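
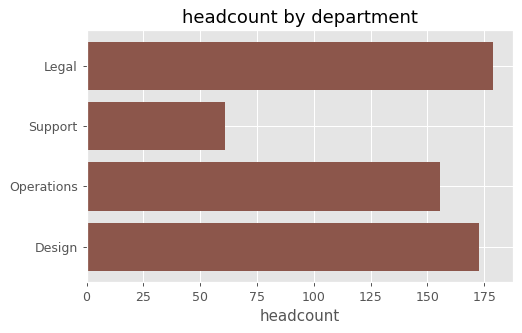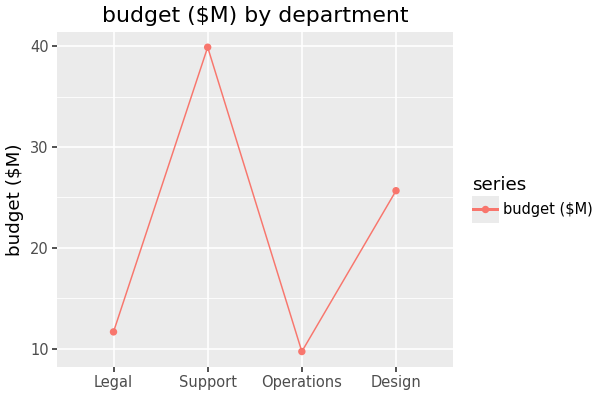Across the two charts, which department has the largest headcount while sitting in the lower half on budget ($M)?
Legal

Chart 2 median budget ($M) ≈ 20; below-median departments: Legal, Operations. Among those, Legal has the highest headcount (≈ 180).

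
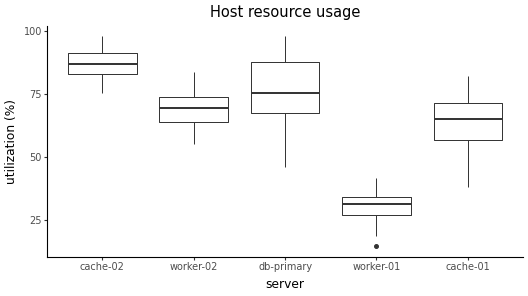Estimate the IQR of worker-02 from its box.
Q3 ≈ 75, Q1 ≈ 65; IQR ≈ 10.

≈ 10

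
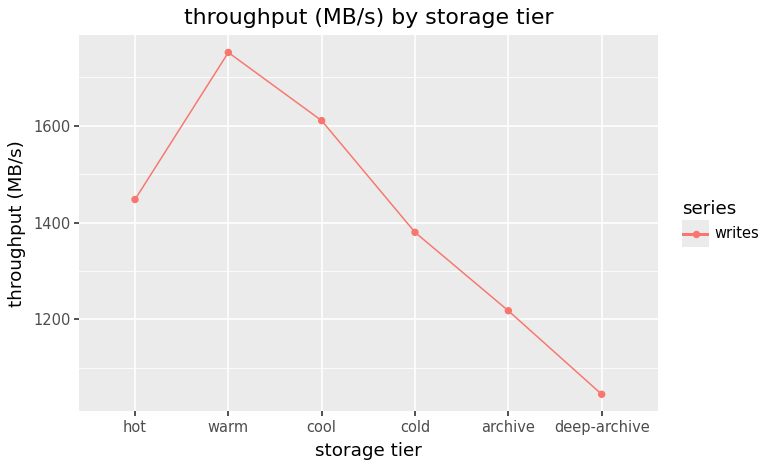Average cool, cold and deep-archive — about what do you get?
≈ 1333

(1600 + 1400 + 1000) / 3 ≈ 1333.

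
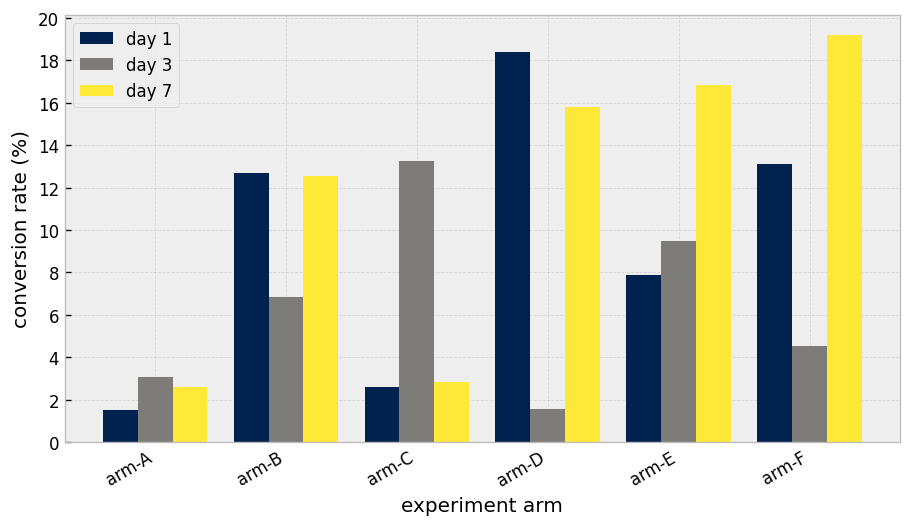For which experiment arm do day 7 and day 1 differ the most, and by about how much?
arm-E, ≈ 8 %

arm-E: day 7 ≈ 16, day 1 ≈ 8 → gap ≈ 8. Next-largest (arm-F) is only ≈ 6.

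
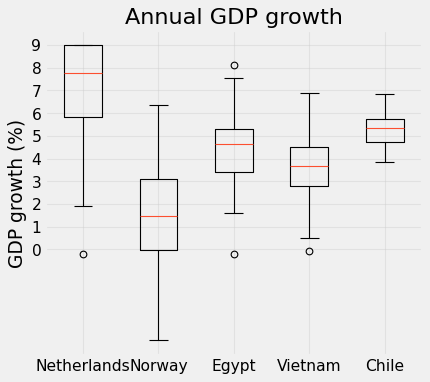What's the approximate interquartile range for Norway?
Q3 ≈ 3, Q1 ≈ 0; IQR ≈ 3.

≈ 3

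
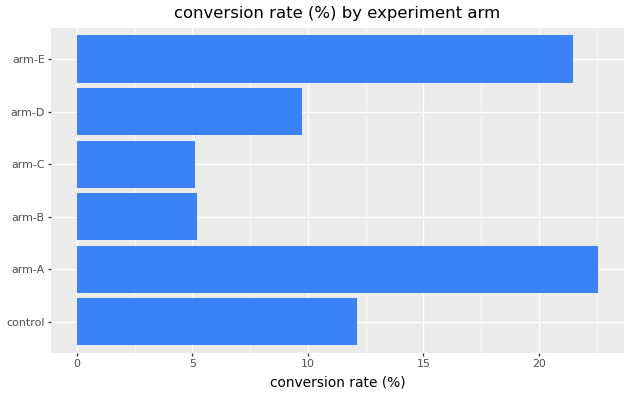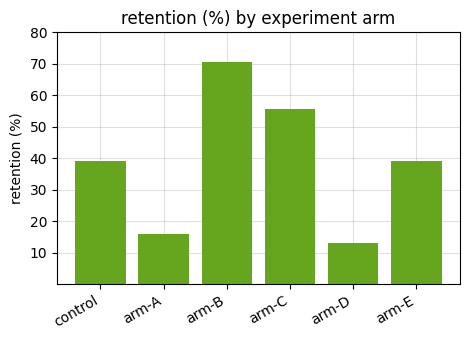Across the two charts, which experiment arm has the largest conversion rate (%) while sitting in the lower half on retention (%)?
Chart 2 median retention (%) ≈ 40; below-median experiment arms: arm-A, arm-D, arm-E. Among those, arm-A has the highest conversion rate (%) (≈ 25).

arm-A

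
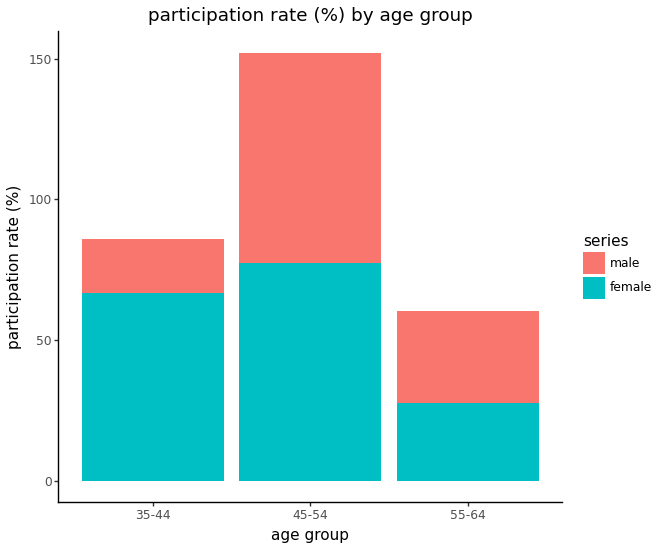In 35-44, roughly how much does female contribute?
≈ 60

female top ≈ 60, bottom ≈ 0; segment ≈ 60.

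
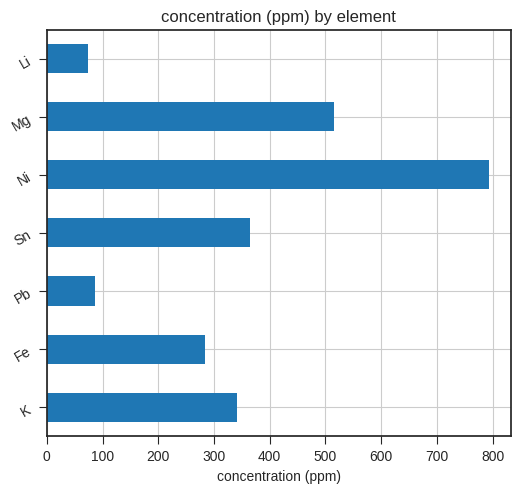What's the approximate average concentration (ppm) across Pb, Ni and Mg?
≈ 467

(100 + 800 + 500) / 3 ≈ 467.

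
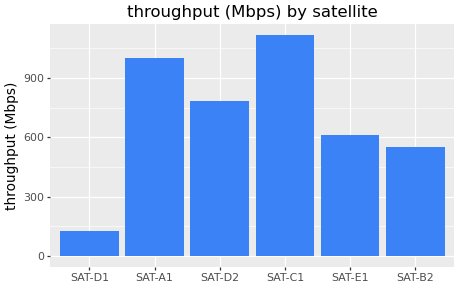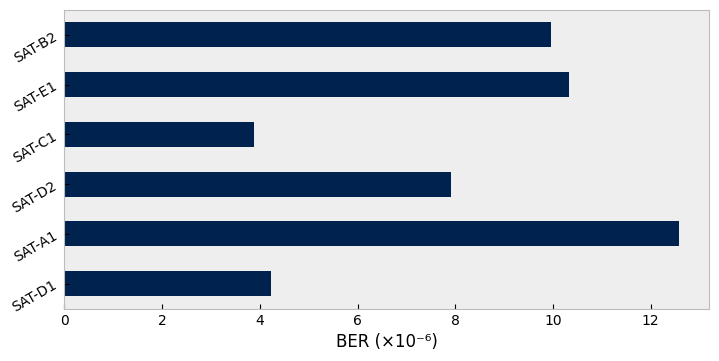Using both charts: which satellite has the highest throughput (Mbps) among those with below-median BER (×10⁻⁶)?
SAT-C1

Chart 2 median BER (×10⁻⁶) ≈ 8; below-median satellites: SAT-D1, SAT-D2, SAT-C1. Among those, SAT-C1 has the highest throughput (Mbps) (≈ 1200).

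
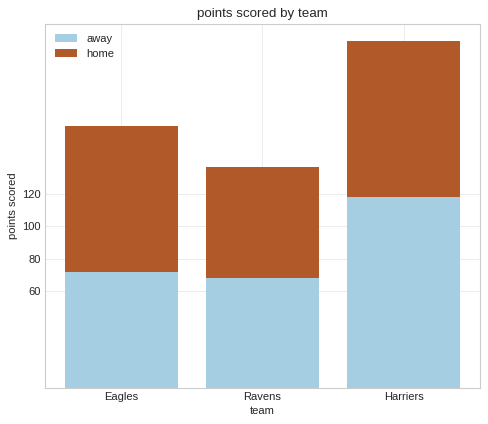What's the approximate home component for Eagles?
≈ 80

home top ≈ 160, bottom ≈ 80; segment ≈ 80.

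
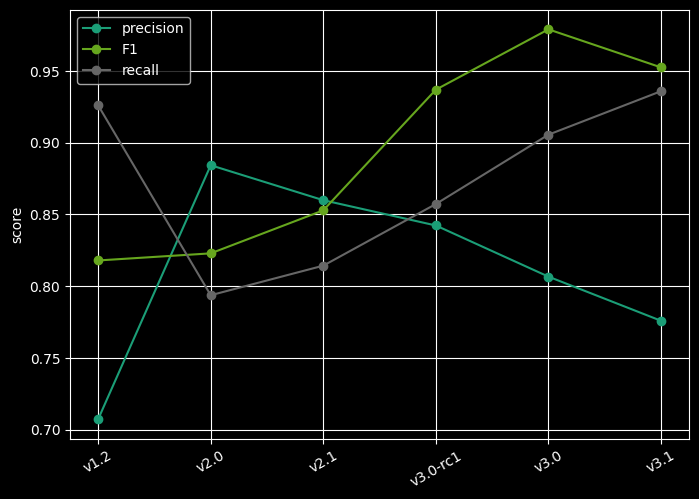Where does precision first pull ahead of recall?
v1.2: precision ≈ 0.70 vs recall ≈ 0.95 (not yet); v2.0: precision ≈ 0.90 vs recall ≈ 0.80 (first crossover).

v2.0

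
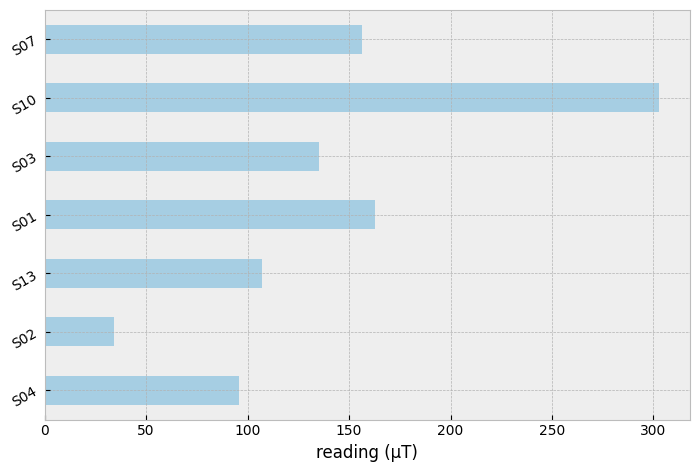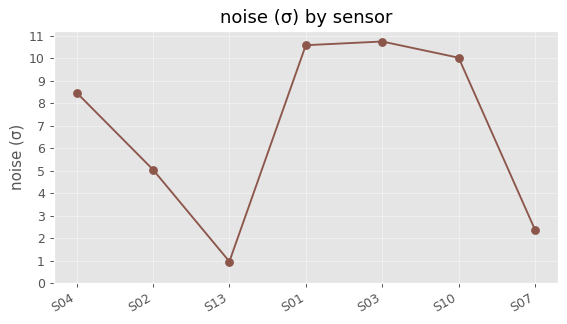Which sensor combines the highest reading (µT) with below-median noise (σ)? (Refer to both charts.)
S07

Chart 2 median noise (σ) ≈ 8; below-median sensors: S02, S13, S07. Among those, S07 has the highest reading (µT) (≈ 150).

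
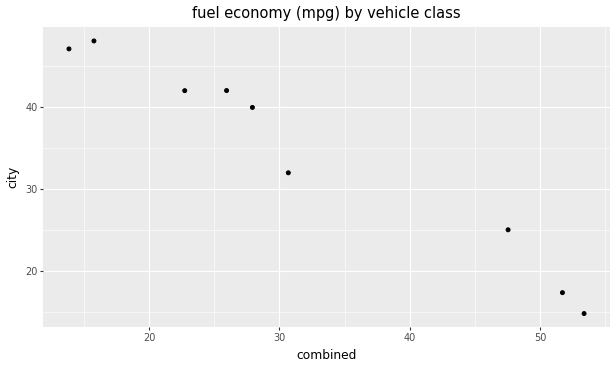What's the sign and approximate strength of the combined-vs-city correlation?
Points are negatively correlated; strong (|r| ≈ 1.0).

negative, strong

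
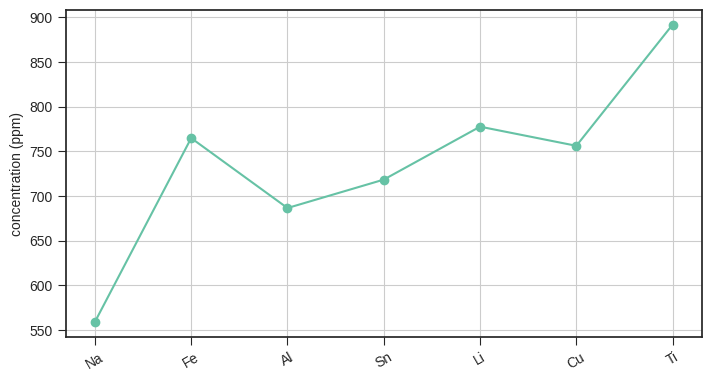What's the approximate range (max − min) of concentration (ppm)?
Max Ti ≈ 900, min Na ≈ 550; range ≈ 350.

≈ 350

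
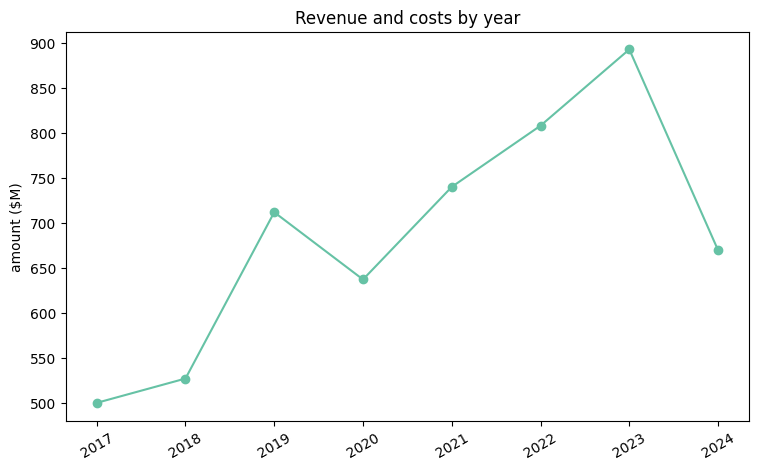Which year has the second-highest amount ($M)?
2022

Top 3: 2023 ≈ 900, 2022 ≈ 800, 2021 ≈ 750.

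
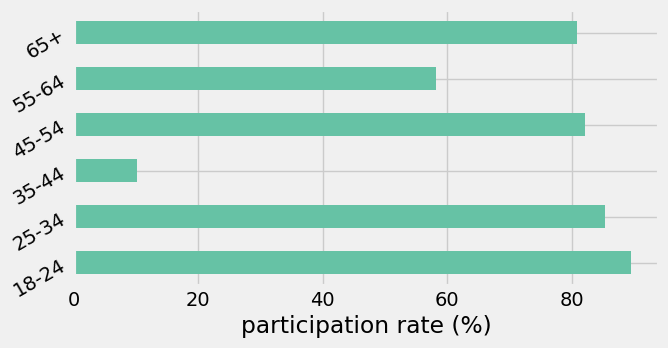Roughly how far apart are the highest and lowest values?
≈ 80

Max 18-24 ≈ 90, min 35-44 ≈ 10; range ≈ 80.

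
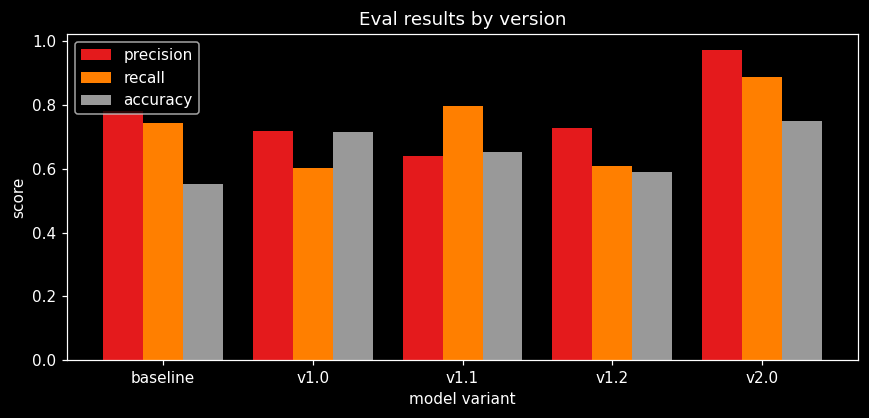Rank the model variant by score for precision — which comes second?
baseline

Top 3 for precision: v2.0 ≈ 1.0, baseline ≈ 0.8, v1.2 ≈ 0.7.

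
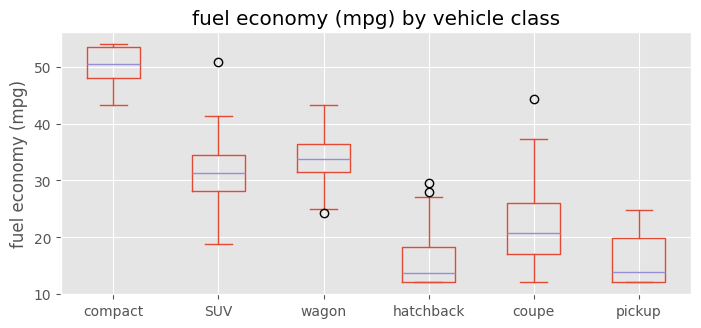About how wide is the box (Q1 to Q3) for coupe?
≈ 10

Q3 ≈ 25, Q1 ≈ 15; IQR ≈ 10.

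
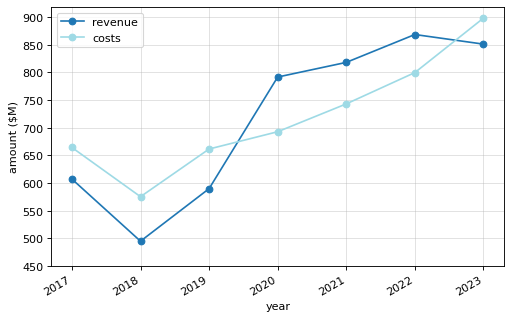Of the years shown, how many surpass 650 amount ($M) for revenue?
4

Above 650: 2020, 2021, 2022, 2023.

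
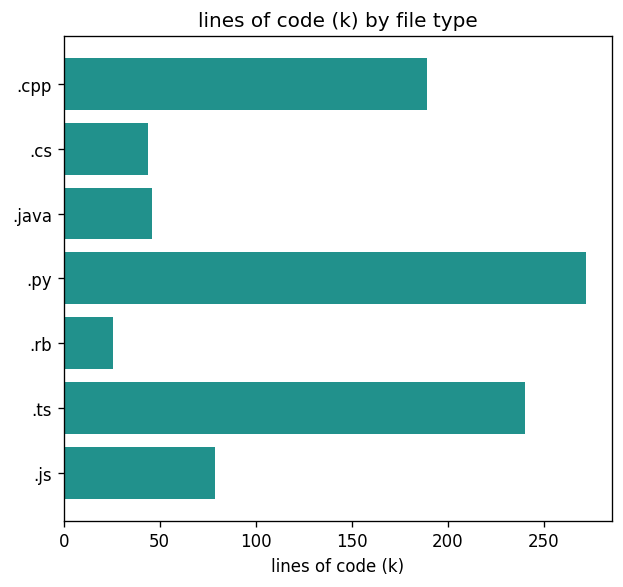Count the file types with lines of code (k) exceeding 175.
Above 175: .cpp, .py, .ts.

3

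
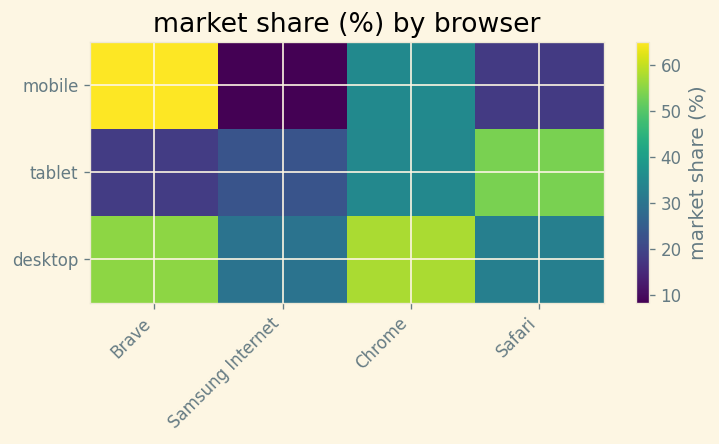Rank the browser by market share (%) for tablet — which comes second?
Chrome

Top 3 for tablet: Safari ≈ 55, Chrome ≈ 35, Samsung Internet ≈ 25.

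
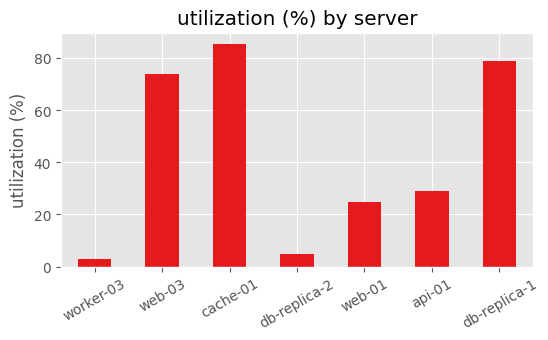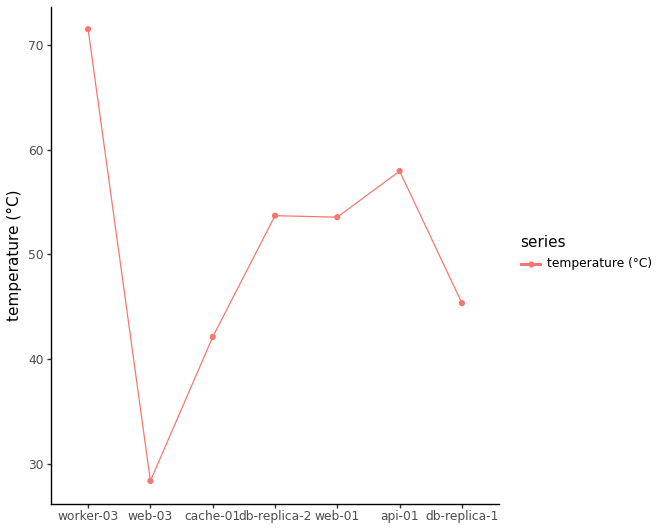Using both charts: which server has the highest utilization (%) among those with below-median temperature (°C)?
cache-01

Chart 2 median temperature (°C) ≈ 50; below-median servers: web-03, cache-01, db-replica-1. Among those, cache-01 has the highest utilization (%) (≈ 90).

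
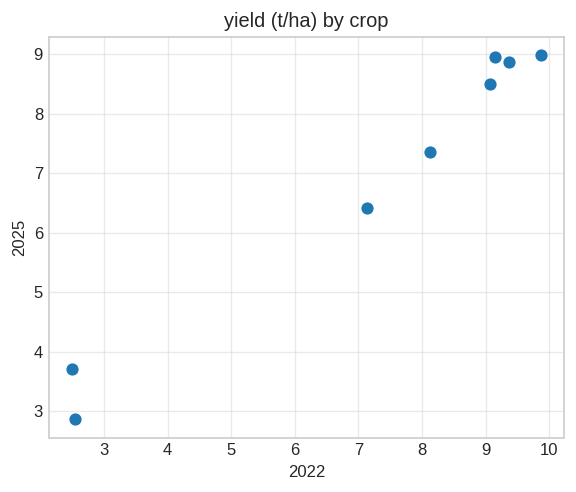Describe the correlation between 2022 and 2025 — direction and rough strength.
positive, strong

Points are positively correlated; strong (|r| ≈ 1.0).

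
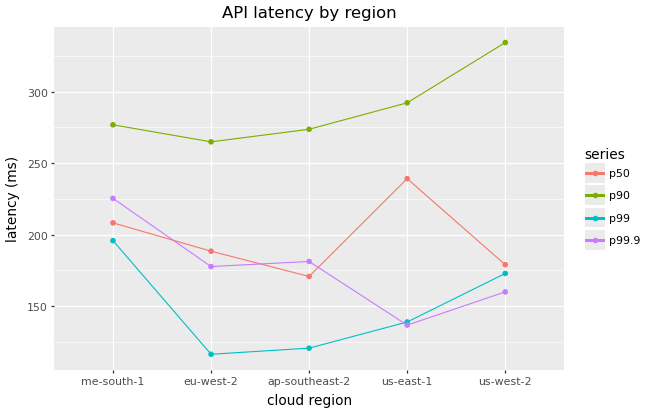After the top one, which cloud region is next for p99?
Top 3 for p99: me-south-1 ≈ 200, us-west-2 ≈ 180, us-east-1 ≈ 140.

us-west-2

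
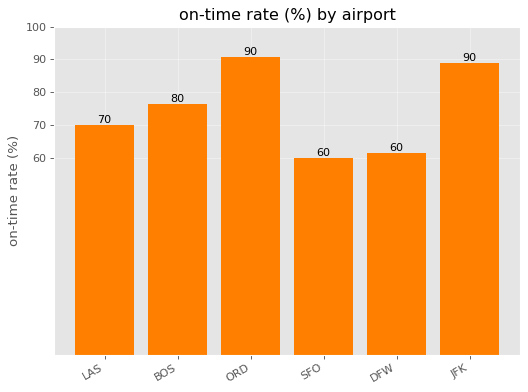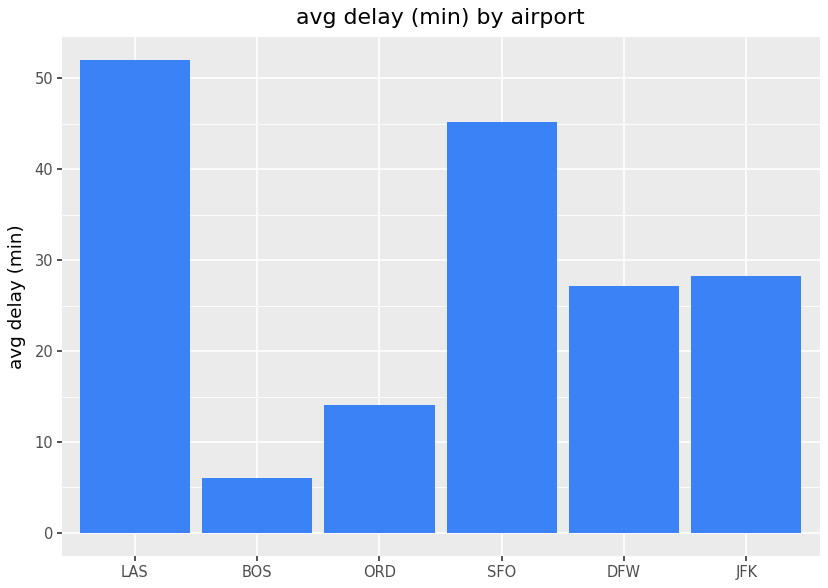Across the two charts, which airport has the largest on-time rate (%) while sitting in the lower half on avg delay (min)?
ORD

Chart 2 median avg delay (min) ≈ 30; below-median airports: BOS, ORD, DFW. Among those, ORD has the highest on-time rate (%) (≈ 90).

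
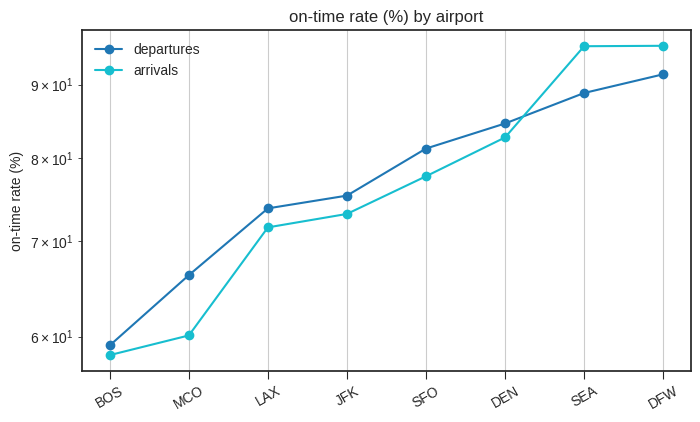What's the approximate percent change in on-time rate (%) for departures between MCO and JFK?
MCO ≈ 65, JFK ≈ 75; (75 − 65) / 65 ≈ +15.4%.

≈ +15.4%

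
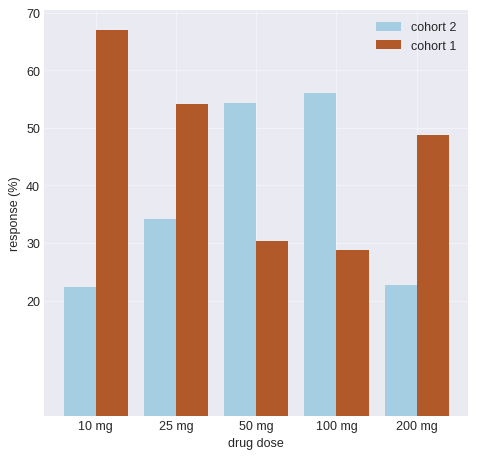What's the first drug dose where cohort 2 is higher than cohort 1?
50 mg

25 mg: cohort 2 ≈ 30 vs cohort 1 ≈ 50 (not yet); 50 mg: cohort 2 ≈ 50 vs cohort 1 ≈ 30 (first crossover).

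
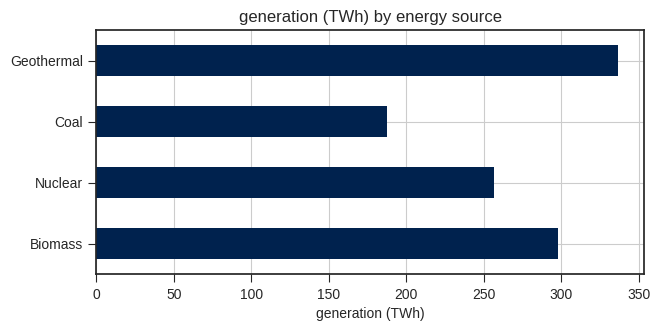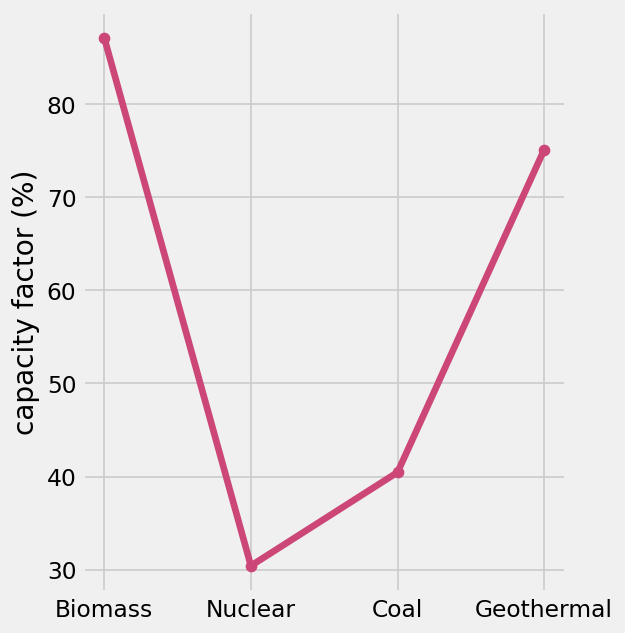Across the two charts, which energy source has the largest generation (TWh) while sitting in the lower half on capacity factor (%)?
Nuclear

Chart 2 median capacity factor (%) ≈ 60; below-median energy sources: Nuclear, Coal. Among those, Nuclear has the highest generation (TWh) (≈ 250).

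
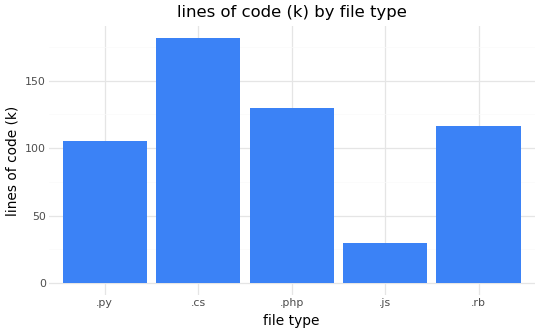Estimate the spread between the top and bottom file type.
Max .cs ≈ 180, min .js ≈ 20; range ≈ 160.

≈ 160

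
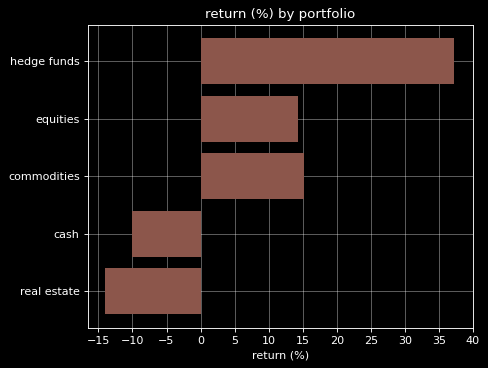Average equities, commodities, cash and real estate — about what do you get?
≈ 1

(15 + 15 + -10 + -15) / 4 ≈ 1.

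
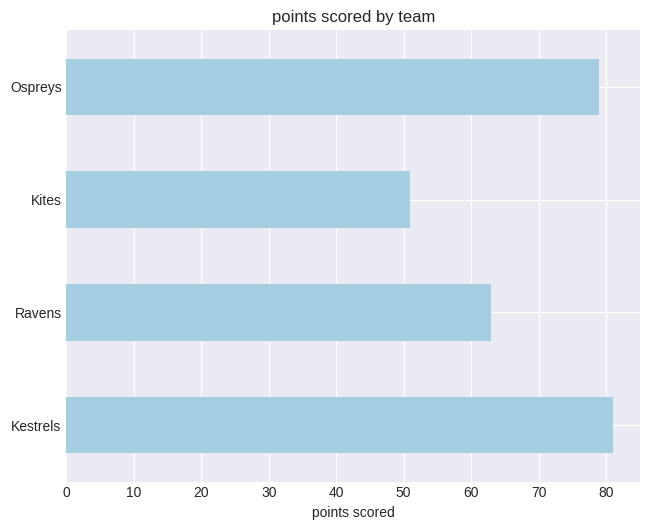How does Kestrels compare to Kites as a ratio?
Kestrels ≈ 80, Kites ≈ 50; 80/50 ≈ 1.6.

≈ 1.6×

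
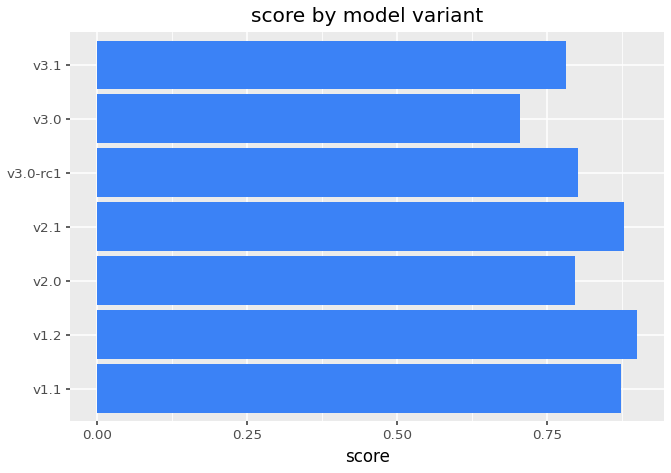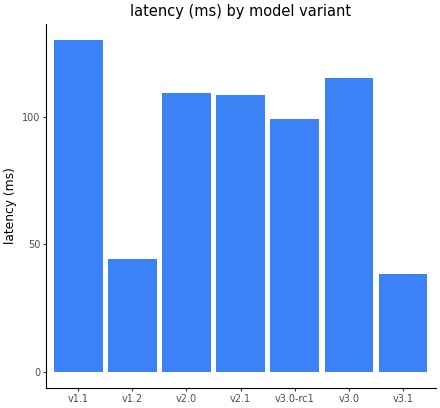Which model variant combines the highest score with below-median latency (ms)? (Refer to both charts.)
Chart 2 median latency (ms) ≈ 100; below-median model variants: v1.2, v3.0-rc1, v3.1. Among those, v1.2 has the highest score (≈ 0.9).

v1.2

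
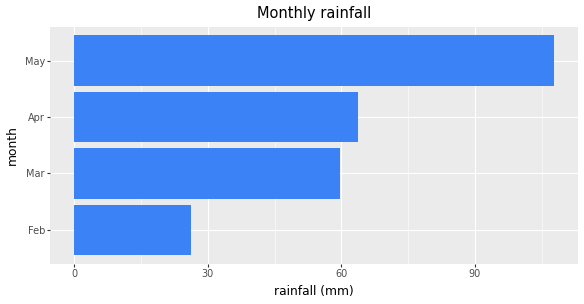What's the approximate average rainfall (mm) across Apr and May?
(60 + 110) / 2 ≈ 85.

≈ 85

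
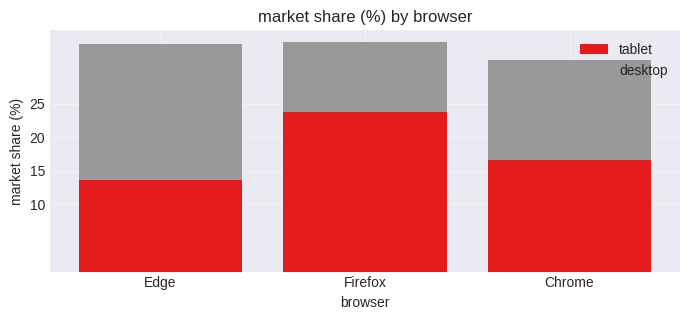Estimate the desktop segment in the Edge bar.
desktop top ≈ 35, bottom ≈ 15; segment ≈ 20.

≈ 20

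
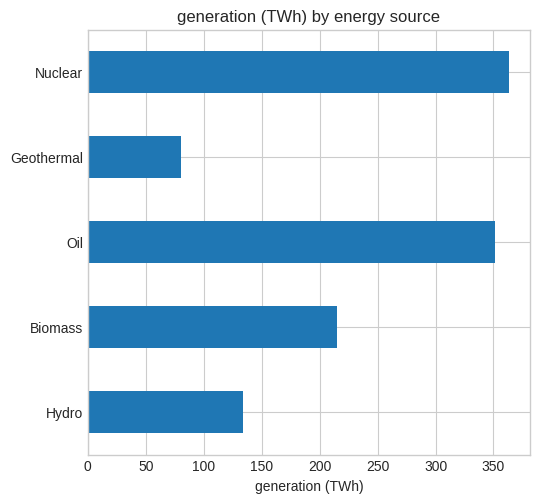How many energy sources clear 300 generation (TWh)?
Above 300: Oil, Nuclear.

2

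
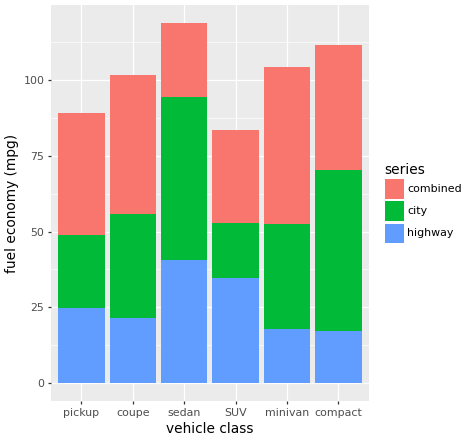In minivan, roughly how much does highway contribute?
highway top ≈ 20, bottom ≈ 0; segment ≈ 20.

≈ 20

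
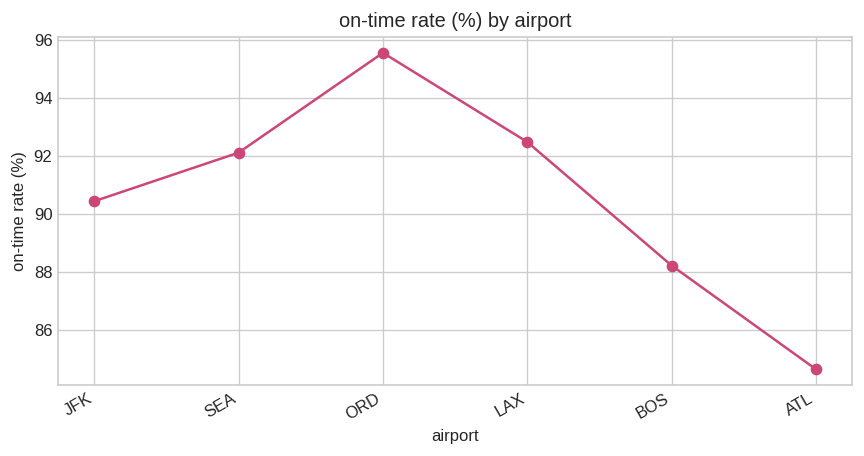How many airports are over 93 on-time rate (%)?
Above 93: ORD.

1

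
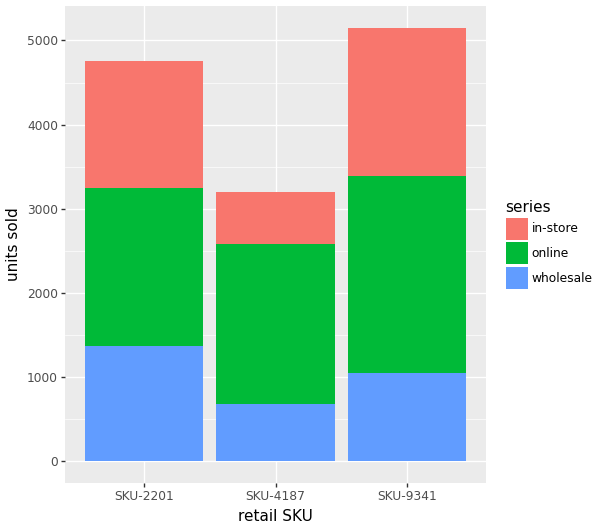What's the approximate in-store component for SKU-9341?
in-store top ≈ 5000, bottom ≈ 3500; segment ≈ 1500.

≈ 1500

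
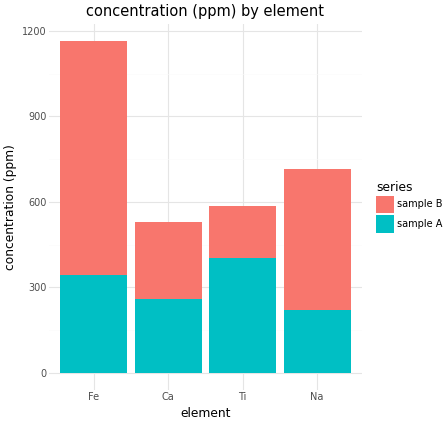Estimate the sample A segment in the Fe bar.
≈ 300

sample A top ≈ 300, bottom ≈ 0; segment ≈ 300.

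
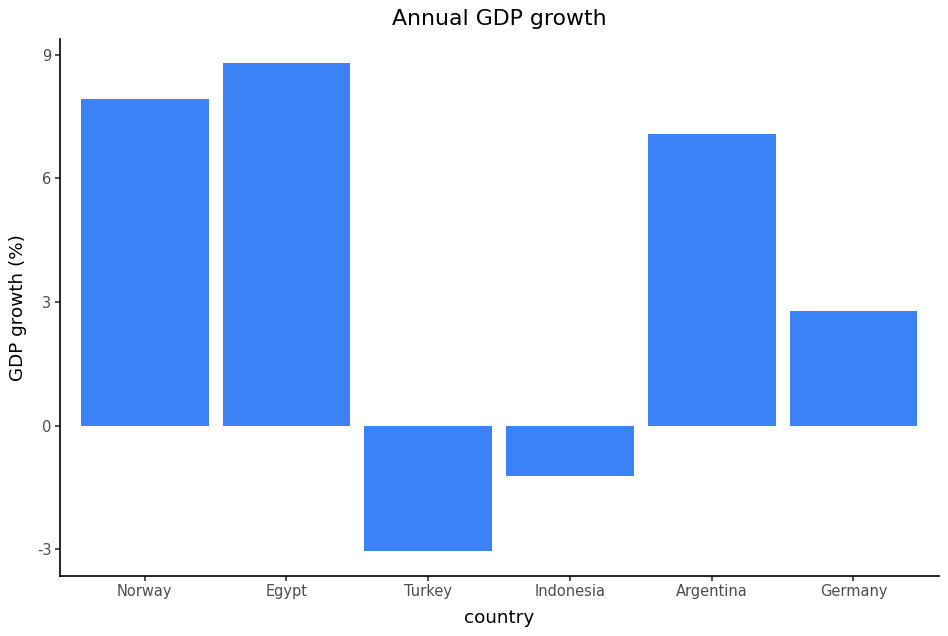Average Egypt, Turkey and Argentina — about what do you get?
(9 + -3 + 7) / 3 ≈ 4.

≈ 4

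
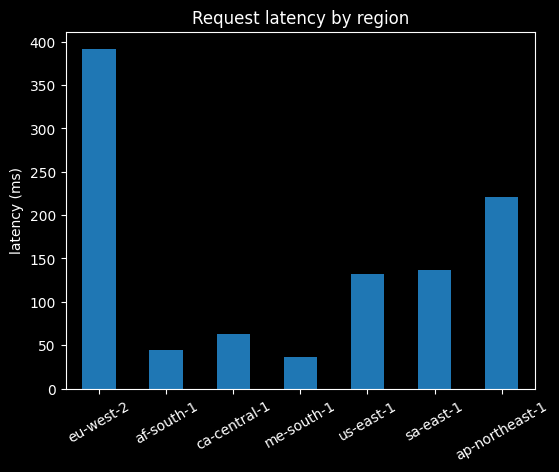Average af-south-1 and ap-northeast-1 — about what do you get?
(50 + 200) / 2 ≈ 125.

≈ 125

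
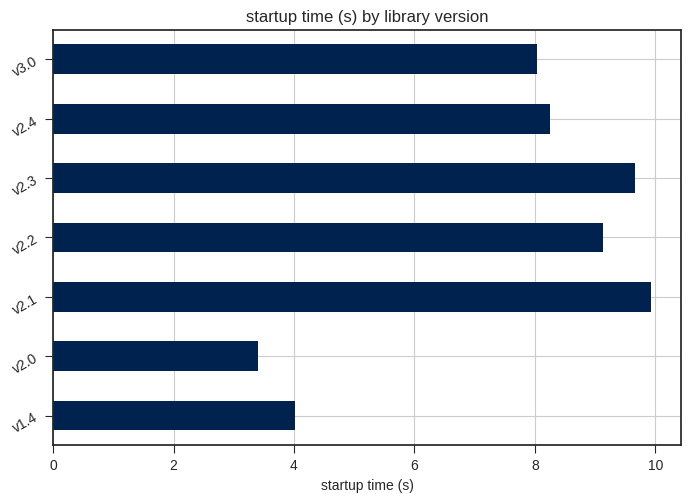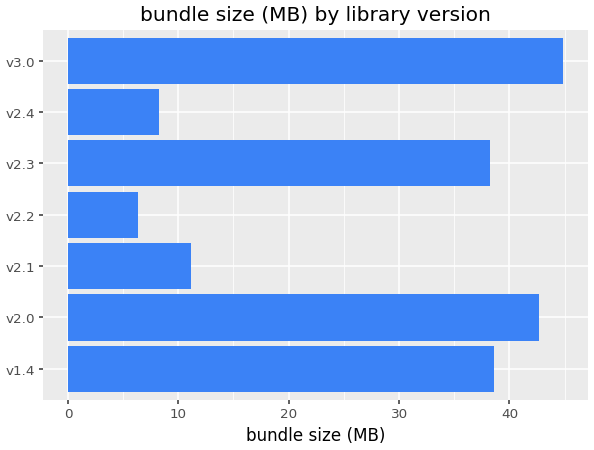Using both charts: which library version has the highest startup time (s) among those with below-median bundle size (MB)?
Chart 2 median bundle size (MB) ≈ 40; below-median library versions: v2.1, v2.2, v2.4. Among those, v2.1 has the highest startup time (s) (≈ 10).

v2.1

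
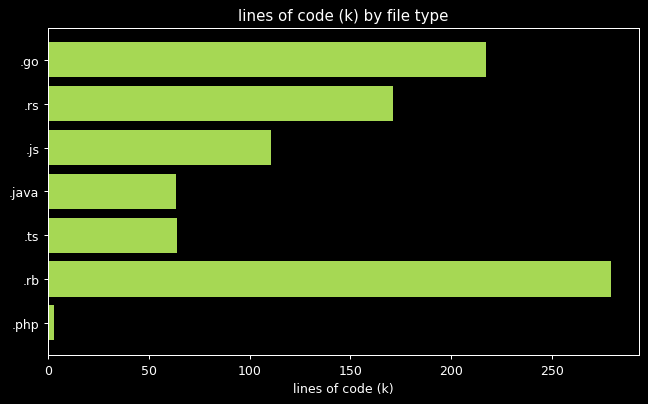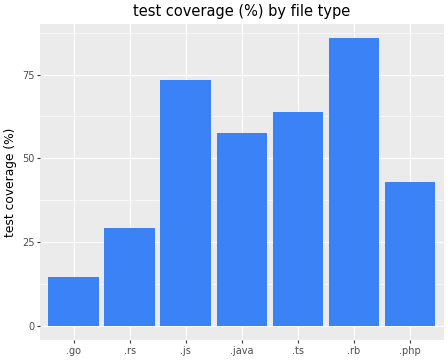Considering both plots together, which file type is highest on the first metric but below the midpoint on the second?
Chart 2 median test coverage (%) ≈ 60; below-median file types: .go, .rs, .php. Among those, .go has the highest lines of code (k) (≈ 200).

.go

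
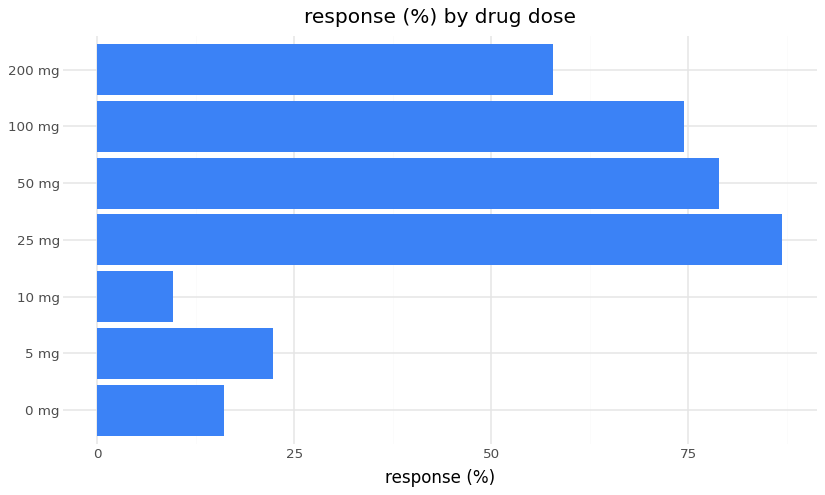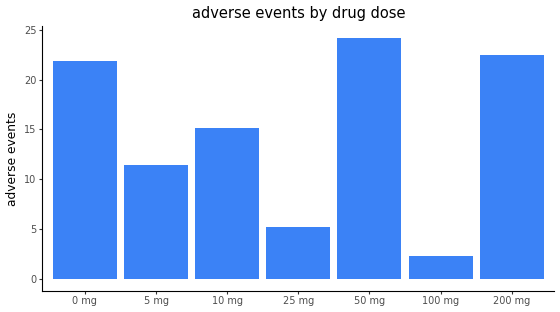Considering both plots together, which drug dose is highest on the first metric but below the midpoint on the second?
Chart 2 median adverse events ≈ 15; below-median drug doses: 5 mg, 25 mg, 100 mg. Among those, 25 mg has the highest response (%) (≈ 90).

25 mg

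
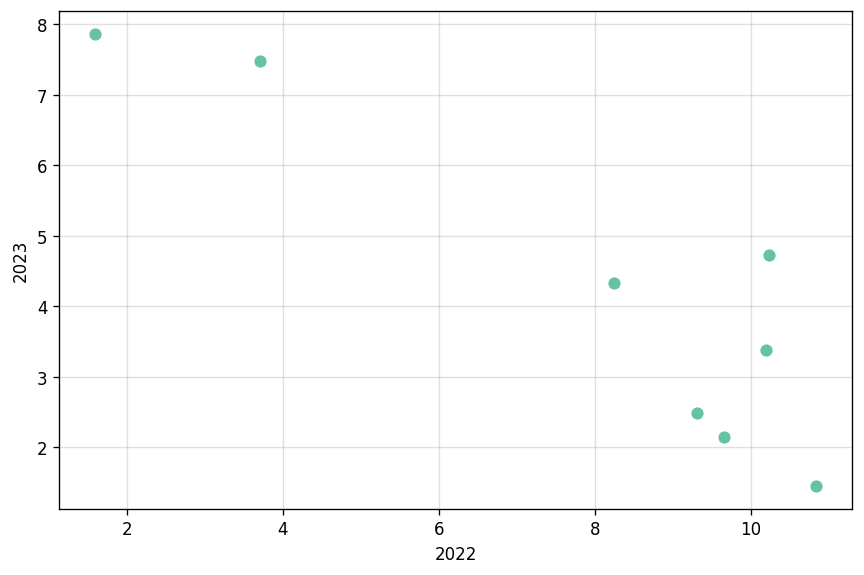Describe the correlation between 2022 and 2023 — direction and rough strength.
Points are negatively correlated; strong (|r| ≈ 0.9).

negative, strong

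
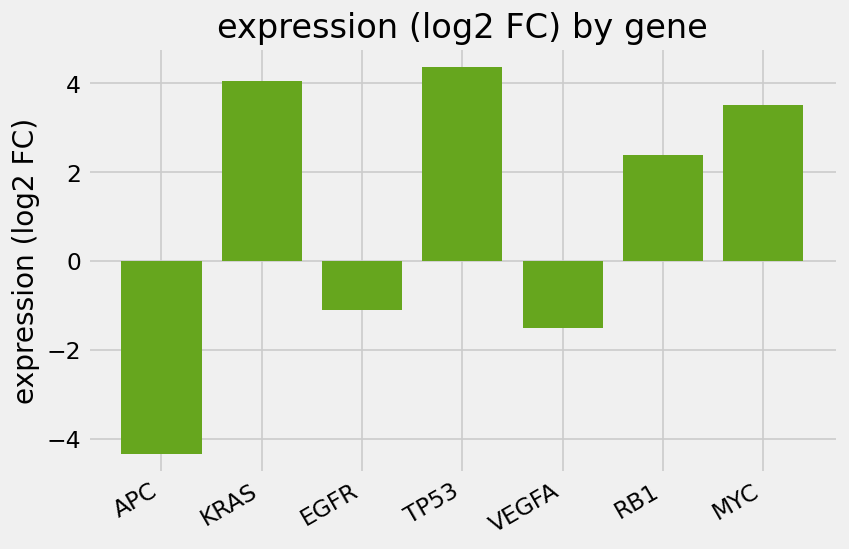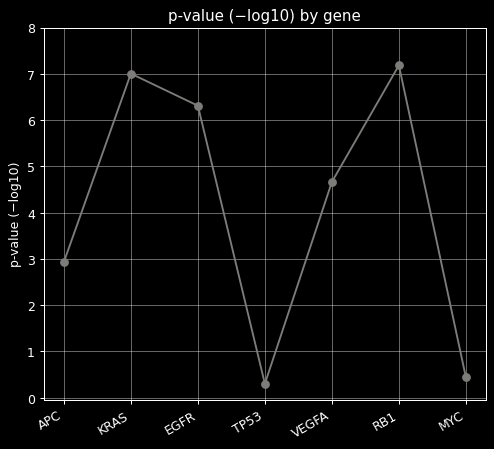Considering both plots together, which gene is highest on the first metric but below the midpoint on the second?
TP53

Chart 2 median p-value (−log10) ≈ 5; below-median genes: APC, TP53, MYC. Among those, TP53 has the highest expression (log2 FC) (≈ 4.5).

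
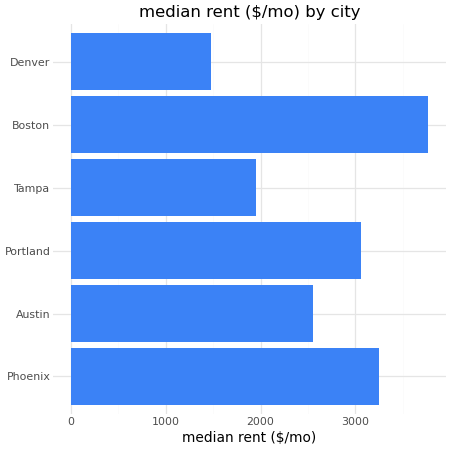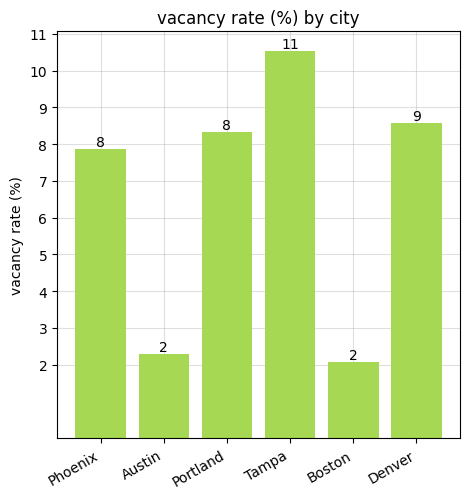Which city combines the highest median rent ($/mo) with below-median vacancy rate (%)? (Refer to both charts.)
Chart 2 median vacancy rate (%) ≈ 8; below-median cities: Phoenix, Austin, Boston. Among those, Boston has the highest median rent ($/mo) (≈ 4000).

Boston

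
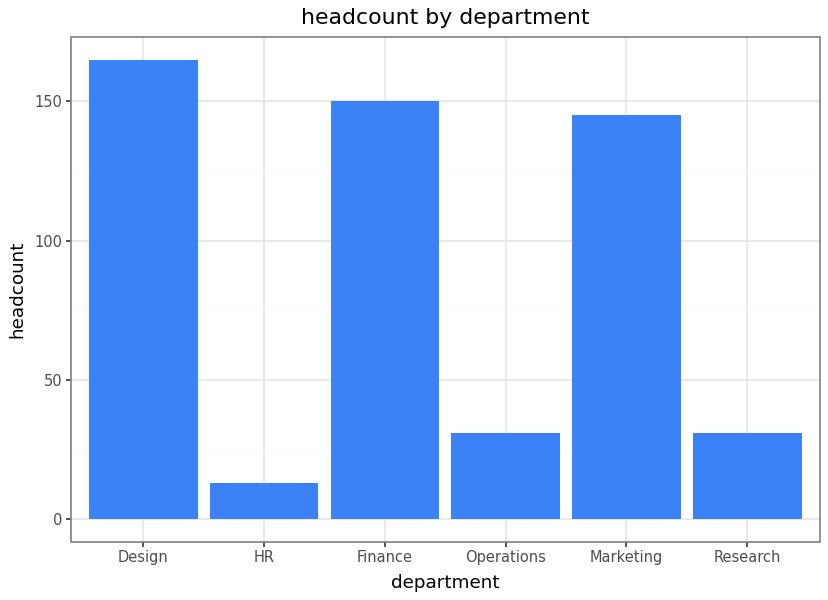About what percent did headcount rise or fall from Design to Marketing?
≈ -12.5%

Design ≈ 160, Marketing ≈ 140; (140 − 160) / 160 ≈ -12.5%.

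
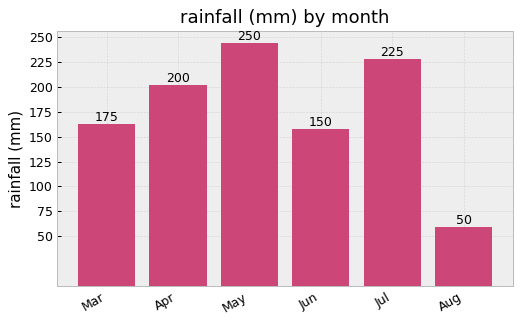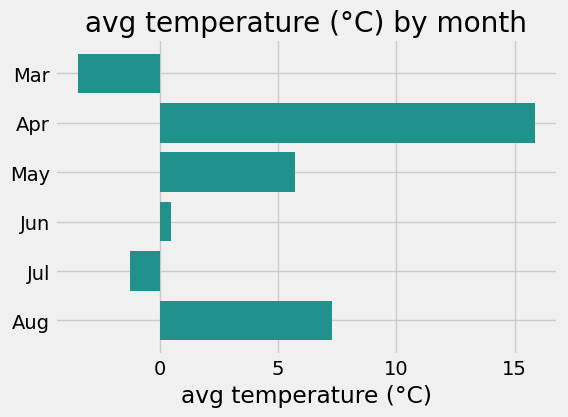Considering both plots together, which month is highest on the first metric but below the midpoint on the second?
Jul

Chart 2 median avg temperature (°C) ≈ 4; below-median months: Mar, Jun, Jul. Among those, Jul has the highest rainfall (mm) (≈ 225).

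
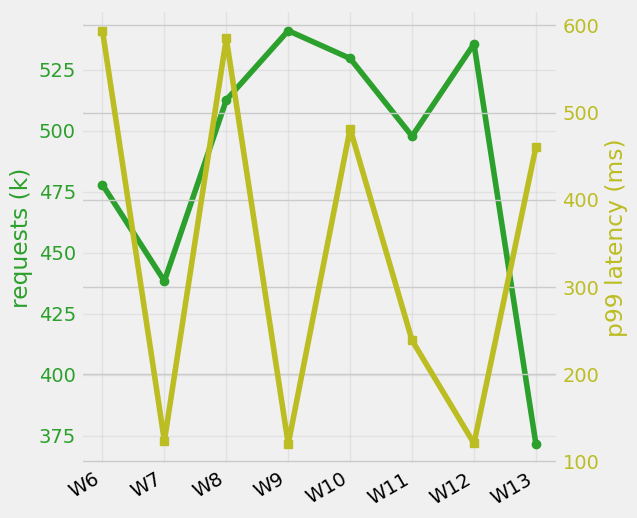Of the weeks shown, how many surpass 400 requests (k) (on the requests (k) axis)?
7

Above 400: W6, W7, W8, W9, W10, W11, W12.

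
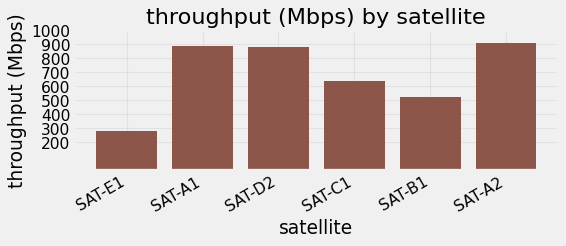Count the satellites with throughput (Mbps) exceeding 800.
Above 800: SAT-A1, SAT-D2, SAT-A2.

3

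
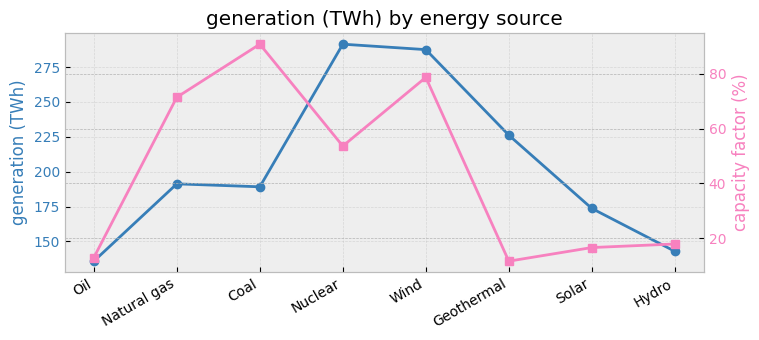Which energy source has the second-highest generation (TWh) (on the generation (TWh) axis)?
Wind

Top 3 (on the generation (TWh) axis): Nuclear ≈ 300, Wind ≈ 280, Geothermal ≈ 220.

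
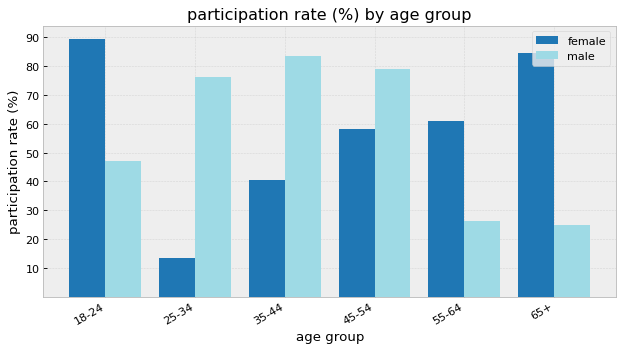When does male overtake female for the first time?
25-34

18-24: male ≈ 50 vs female ≈ 90 (not yet); 25-34: male ≈ 80 vs female ≈ 10 (first crossover).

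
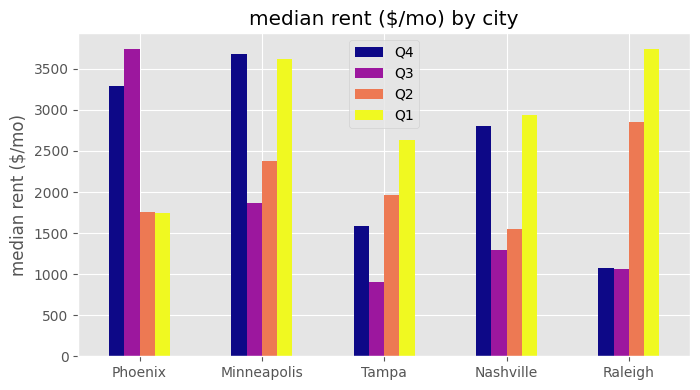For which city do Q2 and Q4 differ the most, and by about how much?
Raleigh: Q2 ≈ 3000, Q4 ≈ 1000 → gap ≈ 2000. Next-largest (Phoenix) is only ≈ 1500.

Raleigh, ≈ 2000 $/mo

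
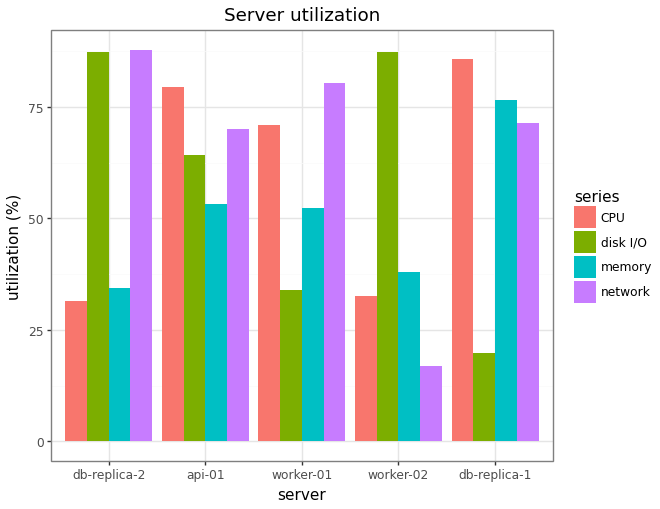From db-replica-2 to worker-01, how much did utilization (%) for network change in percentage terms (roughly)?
db-replica-2 ≈ 90, worker-01 ≈ 80; (80 − 90) / 90 ≈ -11.1%.

≈ -11.1%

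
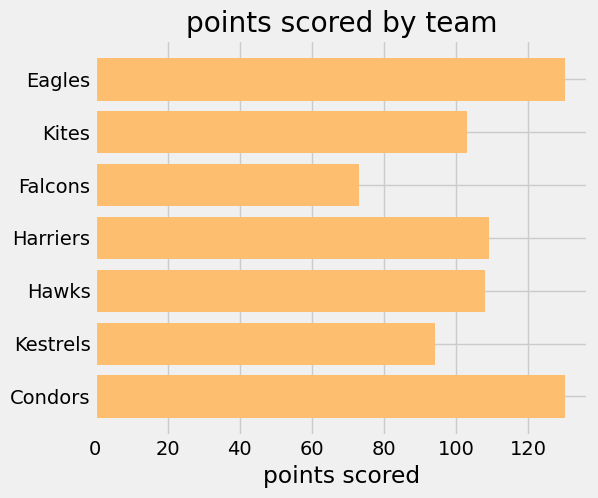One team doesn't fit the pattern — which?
Falcons

Falcons ≈ 80; the rest sit between ≈ 100 and ≈ 120.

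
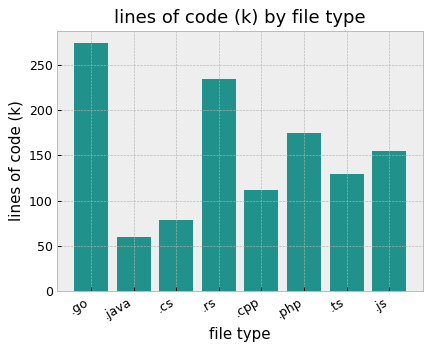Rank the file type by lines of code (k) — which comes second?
Top 3: .go ≈ 275, .rs ≈ 225, .php ≈ 175.

.rs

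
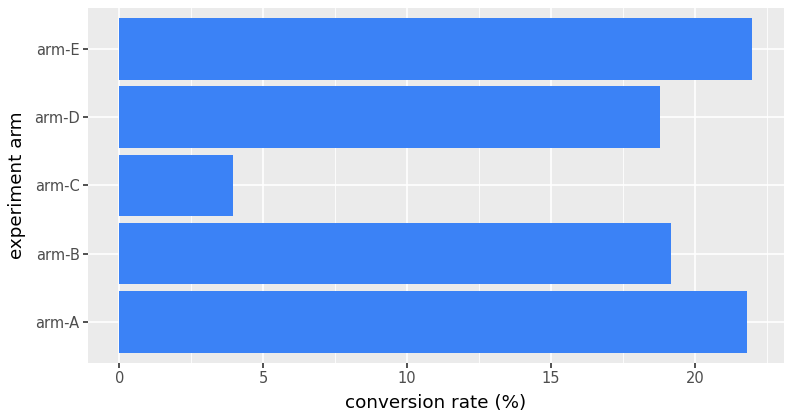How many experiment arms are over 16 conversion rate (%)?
4

Above 16: arm-A, arm-B, arm-D, arm-E.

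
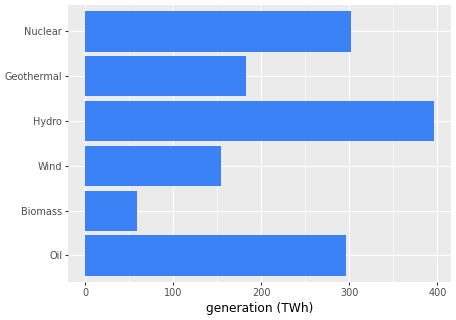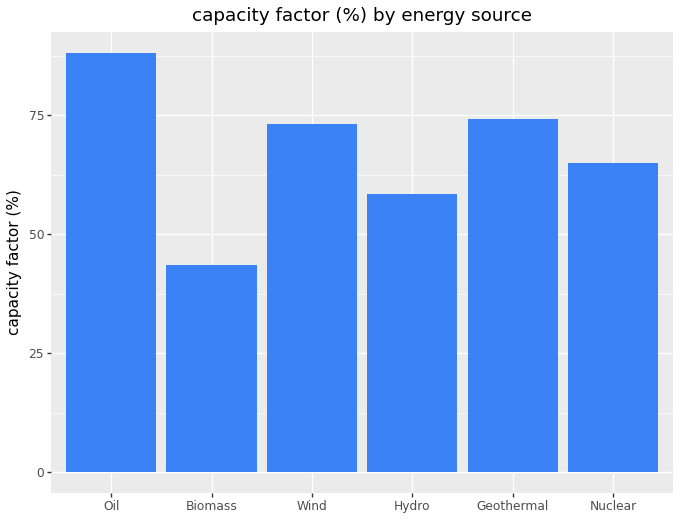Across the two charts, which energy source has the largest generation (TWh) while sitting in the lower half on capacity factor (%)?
Hydro

Chart 2 median capacity factor (%) ≈ 70; below-median energy sources: Biomass, Hydro, Nuclear. Among those, Hydro has the highest generation (TWh) (≈ 400).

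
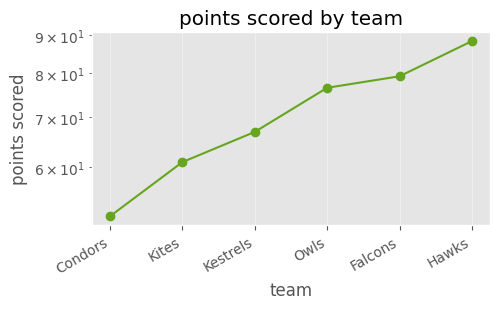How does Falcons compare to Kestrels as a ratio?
≈ 1.23×

Falcons ≈ 80, Kestrels ≈ 65; 80/65 ≈ 1.23.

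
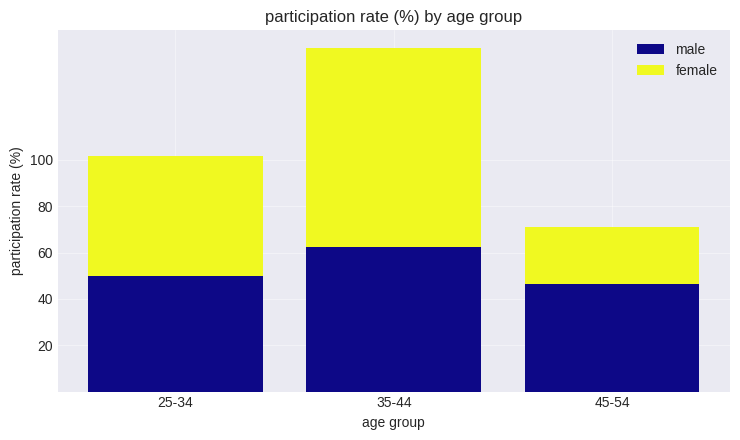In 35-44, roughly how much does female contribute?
female top ≈ 140, bottom ≈ 60; segment ≈ 80.

≈ 80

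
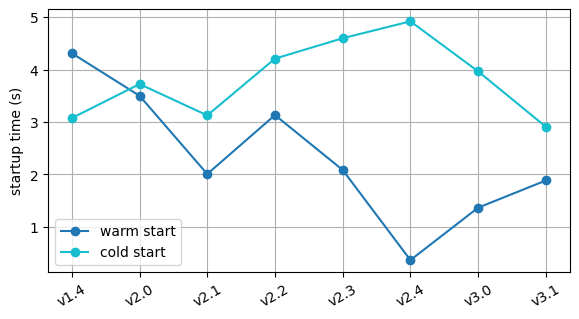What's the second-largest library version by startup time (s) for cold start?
Top 3 for cold start: v2.4 ≈ 5.0, v2.3 ≈ 4.5, v2.2 ≈ 4.0.

v2.3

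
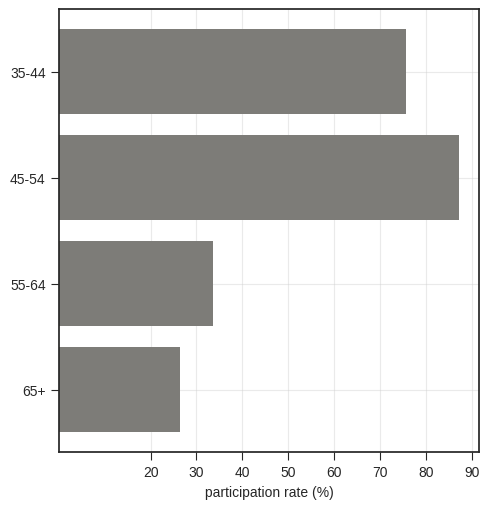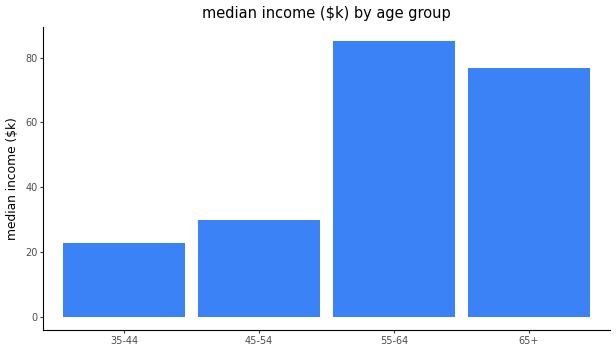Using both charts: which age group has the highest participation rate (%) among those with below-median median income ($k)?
Chart 2 median median income ($k) ≈ 50; below-median age groups: 35-44, 45-54. Among those, 45-54 has the highest participation rate (%) (≈ 90).

45-54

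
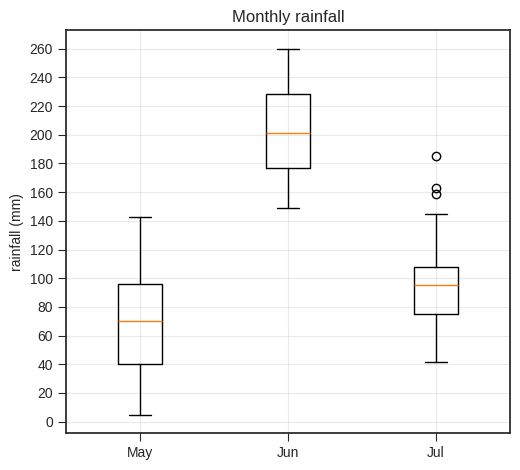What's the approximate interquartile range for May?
Q3 ≈ 100, Q1 ≈ 40; IQR ≈ 60.

≈ 60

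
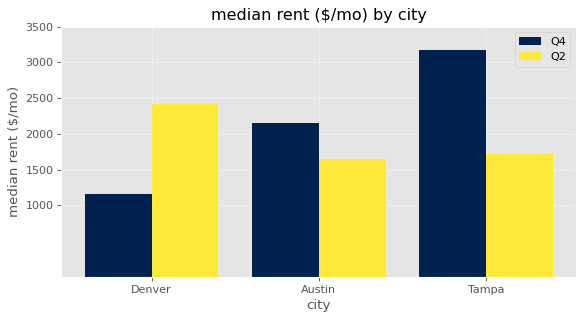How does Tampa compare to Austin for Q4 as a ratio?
≈ 1.5×

Tampa ≈ 3000, Austin ≈ 2000; 3000/2000 ≈ 1.5.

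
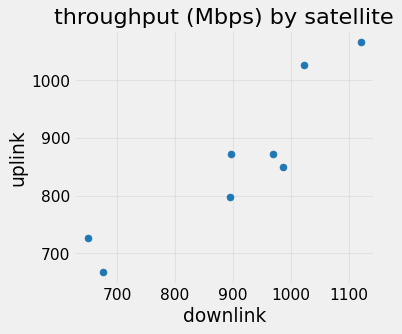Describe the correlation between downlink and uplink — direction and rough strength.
positive, strong

Points are positively correlated; strong (|r| ≈ 0.9).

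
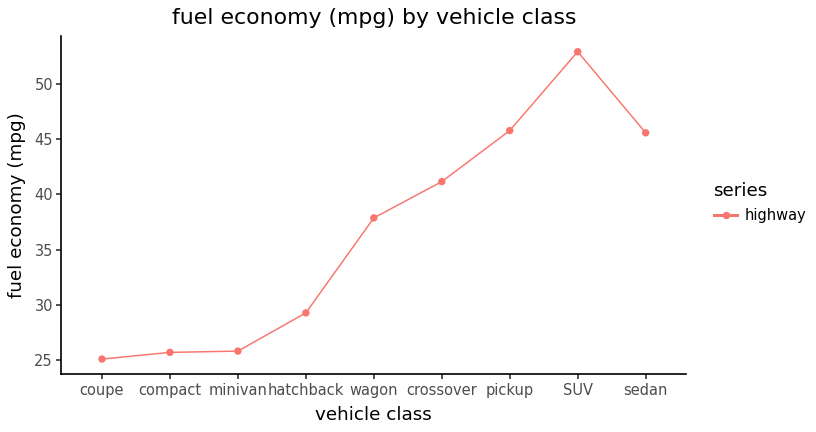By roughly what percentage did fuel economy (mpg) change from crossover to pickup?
crossover ≈ 40, pickup ≈ 45; (45 − 40) / 40 ≈ +12.5%.

≈ +12.5%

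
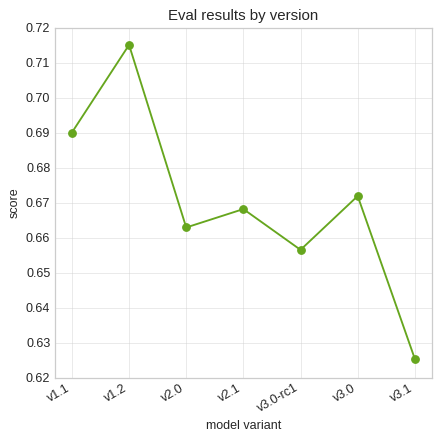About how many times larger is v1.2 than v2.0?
v1.2 ≈ 0.72, v2.0 ≈ 0.66; 0.72/0.66 ≈ 1.09.

≈ 1.09×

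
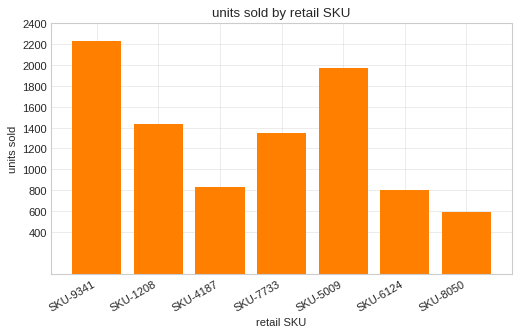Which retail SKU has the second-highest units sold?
SKU-5009

Top 3: SKU-9341 ≈ 2200, SKU-5009 ≈ 2000, SKU-1208 ≈ 1400.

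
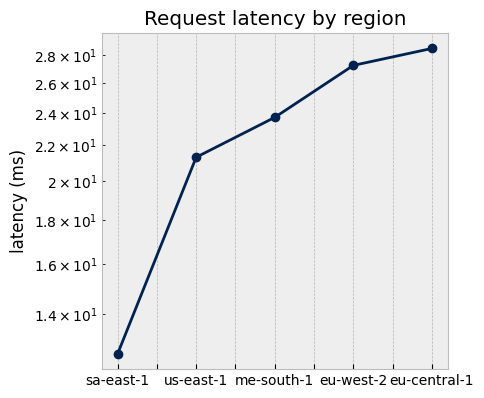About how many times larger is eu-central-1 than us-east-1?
≈ 1.27×

eu-central-1 ≈ 28, us-east-1 ≈ 22; 28/22 ≈ 1.27.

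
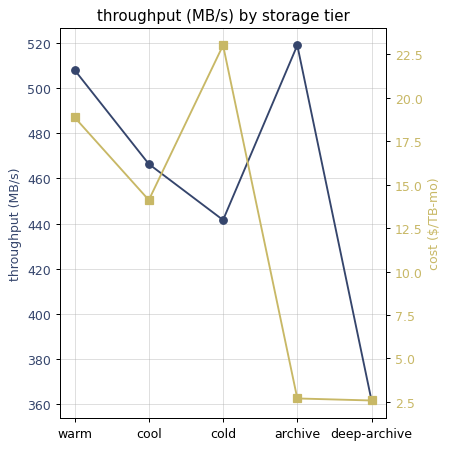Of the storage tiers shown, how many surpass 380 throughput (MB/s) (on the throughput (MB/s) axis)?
4

Above 380: warm, cool, cold, archive.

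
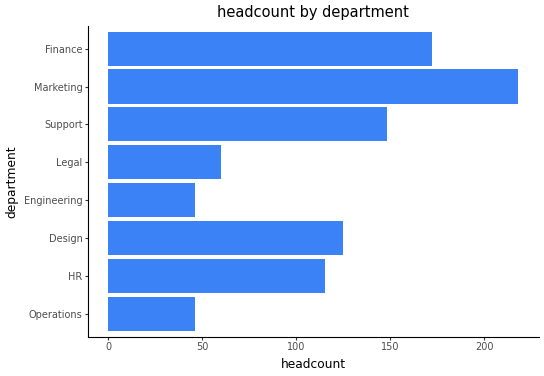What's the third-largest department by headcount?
Support

Top 4: Marketing ≈ 220, Finance ≈ 180, Support ≈ 140, Design ≈ 120.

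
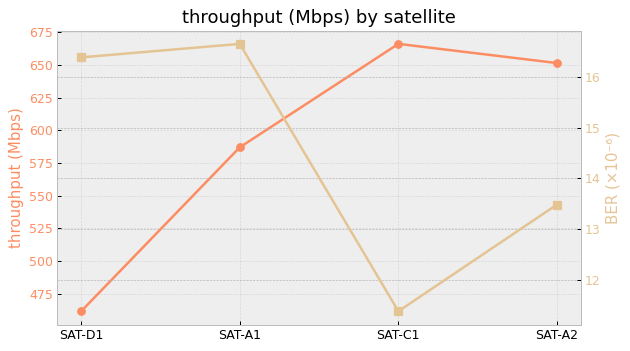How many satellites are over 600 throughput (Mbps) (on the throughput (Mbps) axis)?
2

Above 600: SAT-C1, SAT-A2.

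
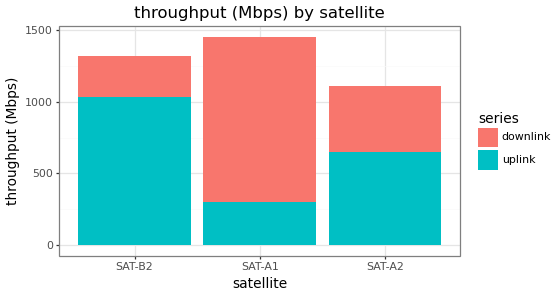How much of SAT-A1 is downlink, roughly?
≈ 1000

downlink top ≈ 1400, bottom ≈ 400; segment ≈ 1000.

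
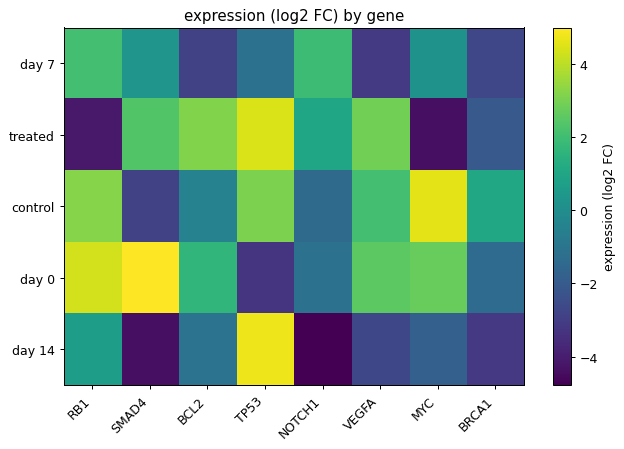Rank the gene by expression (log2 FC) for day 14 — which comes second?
RB1

Top 3 for day 14: TP53 ≈ 5, RB1 ≈ 1, BCL2 ≈ -1.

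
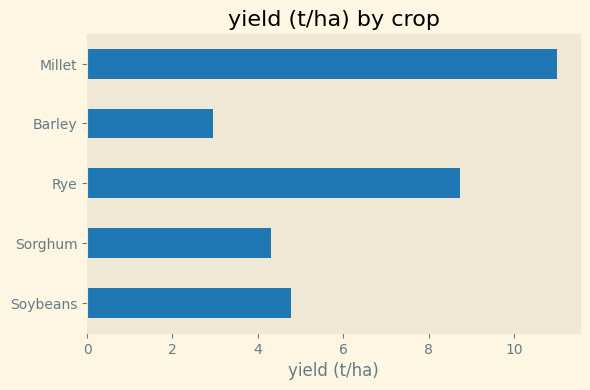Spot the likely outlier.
Millet

Millet ≈ 11; the rest sit between ≈ 3 and ≈ 9.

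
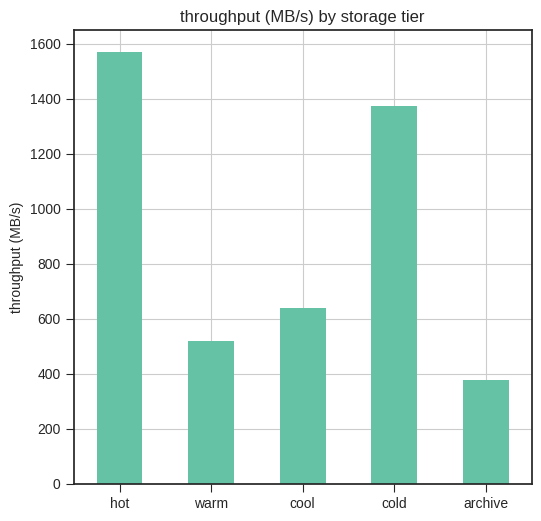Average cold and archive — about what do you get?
(1400 + 400) / 2 ≈ 900.

≈ 900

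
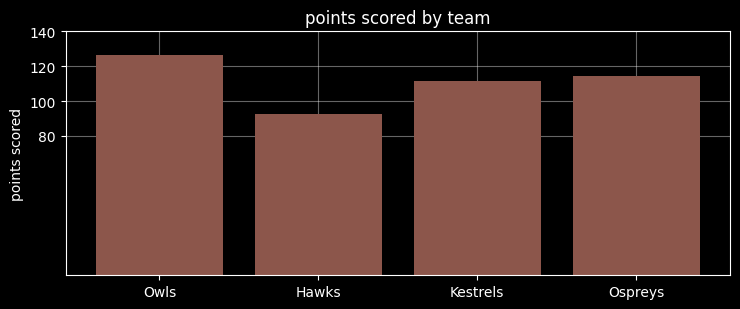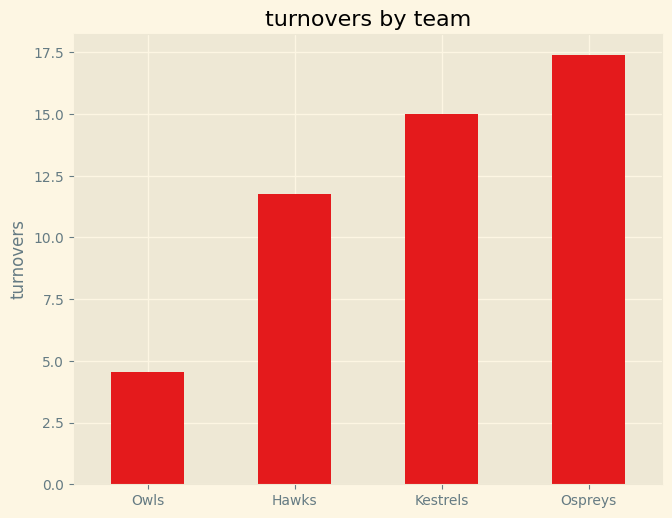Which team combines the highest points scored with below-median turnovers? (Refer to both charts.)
Chart 2 median turnovers ≈ 14; below-median teams: Owls, Hawks. Among those, Owls has the highest points scored (≈ 120).

Owls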